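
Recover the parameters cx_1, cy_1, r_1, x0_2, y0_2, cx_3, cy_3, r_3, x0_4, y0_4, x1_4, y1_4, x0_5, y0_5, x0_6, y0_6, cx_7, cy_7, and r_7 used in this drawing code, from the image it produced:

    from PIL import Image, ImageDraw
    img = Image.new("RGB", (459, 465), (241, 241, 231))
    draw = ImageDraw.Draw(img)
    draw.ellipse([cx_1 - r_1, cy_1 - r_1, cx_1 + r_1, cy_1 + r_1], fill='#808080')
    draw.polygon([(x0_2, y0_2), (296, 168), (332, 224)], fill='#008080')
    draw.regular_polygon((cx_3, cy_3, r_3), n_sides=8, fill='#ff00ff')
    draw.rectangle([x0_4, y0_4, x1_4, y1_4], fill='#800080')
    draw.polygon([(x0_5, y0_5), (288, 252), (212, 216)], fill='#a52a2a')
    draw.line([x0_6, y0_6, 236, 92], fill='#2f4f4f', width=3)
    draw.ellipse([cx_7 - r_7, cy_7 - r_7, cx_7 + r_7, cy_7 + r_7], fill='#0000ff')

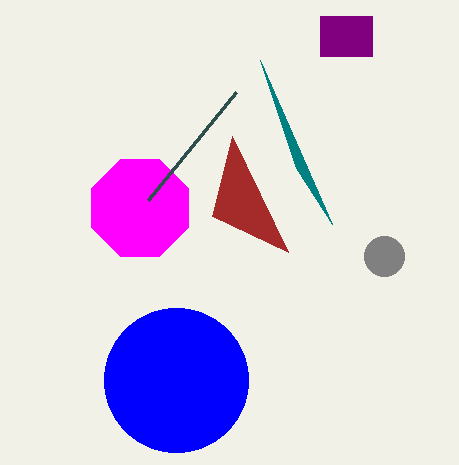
cx_1 = 384, cy_1 = 256, r_1 = 20, x0_2 = 260, y0_2 = 60, cx_3 = 140, cy_3 = 208, r_3 = 52, x0_4 = 320, y0_4 = 16, x1_4 = 372, y1_4 = 56, x0_5 = 232, y0_5 = 136, x0_6 = 148, y0_6 = 200, cx_7 = 176, cy_7 = 380, r_7 = 72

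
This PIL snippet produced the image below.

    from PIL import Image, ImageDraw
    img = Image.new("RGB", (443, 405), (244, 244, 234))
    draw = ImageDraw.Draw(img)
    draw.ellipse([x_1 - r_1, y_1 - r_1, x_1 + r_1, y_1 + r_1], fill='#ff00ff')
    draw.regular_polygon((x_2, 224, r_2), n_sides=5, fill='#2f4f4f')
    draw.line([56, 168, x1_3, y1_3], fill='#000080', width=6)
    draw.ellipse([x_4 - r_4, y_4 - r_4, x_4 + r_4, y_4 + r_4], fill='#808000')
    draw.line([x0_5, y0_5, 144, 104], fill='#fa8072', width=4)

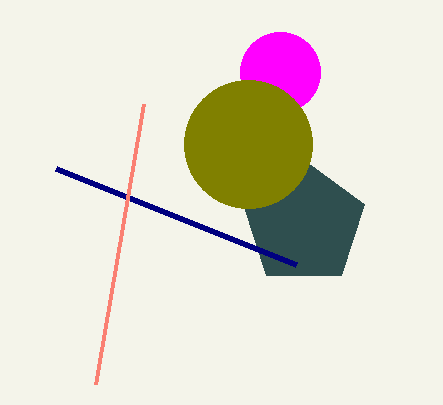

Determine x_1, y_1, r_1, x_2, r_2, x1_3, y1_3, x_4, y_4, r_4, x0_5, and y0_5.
x_1 = 280
y_1 = 72
r_1 = 40
x_2 = 304
r_2 = 64
x1_3 = 296
y1_3 = 264
x_4 = 248
y_4 = 144
r_4 = 64
x0_5 = 96
y0_5 = 384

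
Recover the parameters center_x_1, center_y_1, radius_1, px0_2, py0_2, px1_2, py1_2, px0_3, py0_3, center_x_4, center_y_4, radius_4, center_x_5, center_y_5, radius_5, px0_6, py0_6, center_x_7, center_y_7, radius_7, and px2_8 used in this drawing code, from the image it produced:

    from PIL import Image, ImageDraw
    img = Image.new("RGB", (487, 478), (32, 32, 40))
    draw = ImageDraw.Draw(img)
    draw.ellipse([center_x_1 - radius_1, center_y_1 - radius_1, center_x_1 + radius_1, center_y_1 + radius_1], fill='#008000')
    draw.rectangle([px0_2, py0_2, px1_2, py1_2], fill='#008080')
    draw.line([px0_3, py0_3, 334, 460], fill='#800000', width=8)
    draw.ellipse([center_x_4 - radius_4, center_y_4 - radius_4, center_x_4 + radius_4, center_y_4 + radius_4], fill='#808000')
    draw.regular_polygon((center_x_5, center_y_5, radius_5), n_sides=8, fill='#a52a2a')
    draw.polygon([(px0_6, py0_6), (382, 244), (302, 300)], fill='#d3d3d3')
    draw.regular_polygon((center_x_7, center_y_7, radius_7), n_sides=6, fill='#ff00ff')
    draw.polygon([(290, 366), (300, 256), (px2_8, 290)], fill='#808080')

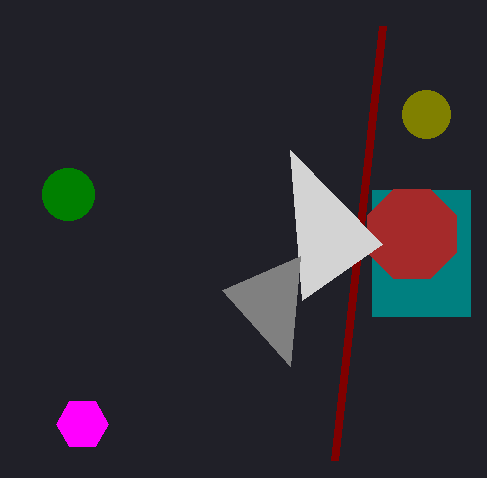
center_x_1 = 68; center_y_1 = 194; radius_1 = 26; px0_2 = 372; py0_2 = 190; px1_2 = 470; py1_2 = 316; px0_3 = 382; py0_3 = 26; center_x_4 = 426; center_y_4 = 114; radius_4 = 24; center_x_5 = 412; center_y_5 = 234; radius_5 = 48; px0_6 = 290; py0_6 = 150; center_x_7 = 82; center_y_7 = 424; radius_7 = 26; px2_8 = 222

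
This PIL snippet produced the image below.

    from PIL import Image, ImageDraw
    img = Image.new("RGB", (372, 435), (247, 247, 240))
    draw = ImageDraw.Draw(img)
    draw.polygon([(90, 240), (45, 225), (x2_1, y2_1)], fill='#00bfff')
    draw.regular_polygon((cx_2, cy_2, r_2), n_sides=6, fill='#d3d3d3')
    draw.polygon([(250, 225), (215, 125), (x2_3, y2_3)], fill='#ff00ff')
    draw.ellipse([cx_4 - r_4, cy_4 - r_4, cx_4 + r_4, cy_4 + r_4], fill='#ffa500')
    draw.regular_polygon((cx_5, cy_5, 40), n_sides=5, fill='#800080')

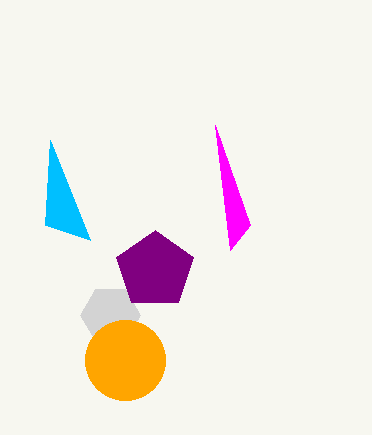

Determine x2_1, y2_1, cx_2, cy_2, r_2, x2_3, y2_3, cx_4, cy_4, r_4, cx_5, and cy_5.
x2_1 = 50, y2_1 = 140, cx_2 = 110, cy_2 = 315, r_2 = 30, x2_3 = 230, y2_3 = 250, cx_4 = 125, cy_4 = 360, r_4 = 40, cx_5 = 155, cy_5 = 270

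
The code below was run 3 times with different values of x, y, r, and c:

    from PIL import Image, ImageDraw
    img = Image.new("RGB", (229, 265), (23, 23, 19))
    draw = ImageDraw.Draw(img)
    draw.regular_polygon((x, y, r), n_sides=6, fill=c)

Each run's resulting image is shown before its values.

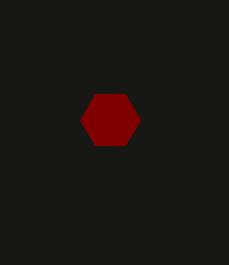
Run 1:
x = 110
y = 120
r = 30
c = 'maroon'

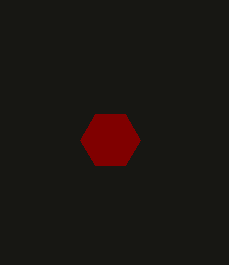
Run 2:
x = 110, y = 140, r = 30, c = 'maroon'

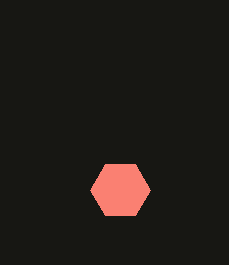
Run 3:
x = 120
y = 190
r = 30
c = 'salmon'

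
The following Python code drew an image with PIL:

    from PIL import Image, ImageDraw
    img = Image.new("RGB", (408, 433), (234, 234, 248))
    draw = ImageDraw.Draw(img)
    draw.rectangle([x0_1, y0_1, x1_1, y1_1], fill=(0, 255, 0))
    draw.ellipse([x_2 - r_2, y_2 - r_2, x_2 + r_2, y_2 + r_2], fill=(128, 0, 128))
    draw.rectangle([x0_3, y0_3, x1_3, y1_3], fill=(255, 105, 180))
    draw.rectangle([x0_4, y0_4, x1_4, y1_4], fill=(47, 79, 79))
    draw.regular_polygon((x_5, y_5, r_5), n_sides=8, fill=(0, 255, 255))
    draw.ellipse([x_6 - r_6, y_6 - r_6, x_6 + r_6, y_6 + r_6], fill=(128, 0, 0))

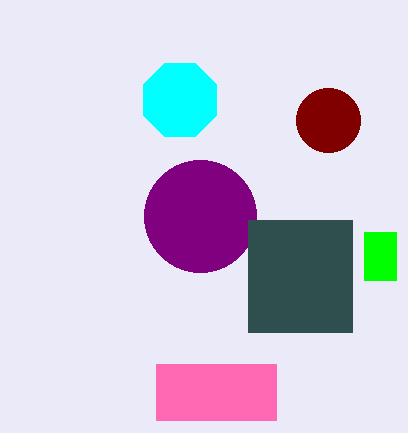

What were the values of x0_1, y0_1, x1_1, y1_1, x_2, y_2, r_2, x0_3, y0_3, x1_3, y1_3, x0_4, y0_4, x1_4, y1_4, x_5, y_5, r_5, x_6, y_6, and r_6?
x0_1 = 364
y0_1 = 232
x1_1 = 396
y1_1 = 280
x_2 = 200
y_2 = 216
r_2 = 56
x0_3 = 156
y0_3 = 364
x1_3 = 276
y1_3 = 420
x0_4 = 248
y0_4 = 220
x1_4 = 352
y1_4 = 332
x_5 = 180
y_5 = 100
r_5 = 40
x_6 = 328
y_6 = 120
r_6 = 32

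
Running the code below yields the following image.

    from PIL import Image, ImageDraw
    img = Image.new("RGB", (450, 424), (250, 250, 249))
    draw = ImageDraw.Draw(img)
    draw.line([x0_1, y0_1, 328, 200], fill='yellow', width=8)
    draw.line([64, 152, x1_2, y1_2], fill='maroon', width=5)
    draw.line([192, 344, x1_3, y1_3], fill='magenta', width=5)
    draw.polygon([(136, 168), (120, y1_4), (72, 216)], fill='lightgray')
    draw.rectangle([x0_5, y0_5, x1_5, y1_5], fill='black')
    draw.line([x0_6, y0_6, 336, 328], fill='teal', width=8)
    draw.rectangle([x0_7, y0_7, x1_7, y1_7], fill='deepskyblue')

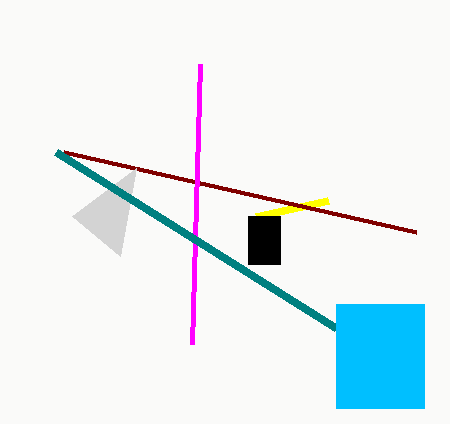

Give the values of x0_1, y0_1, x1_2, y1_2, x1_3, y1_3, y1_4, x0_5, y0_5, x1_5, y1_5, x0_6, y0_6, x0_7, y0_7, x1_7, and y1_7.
x0_1 = 256; y0_1 = 216; x1_2 = 416; y1_2 = 232; x1_3 = 200; y1_3 = 64; y1_4 = 256; x0_5 = 248; y0_5 = 216; x1_5 = 280; y1_5 = 264; x0_6 = 56; y0_6 = 152; x0_7 = 336; y0_7 = 304; x1_7 = 424; y1_7 = 408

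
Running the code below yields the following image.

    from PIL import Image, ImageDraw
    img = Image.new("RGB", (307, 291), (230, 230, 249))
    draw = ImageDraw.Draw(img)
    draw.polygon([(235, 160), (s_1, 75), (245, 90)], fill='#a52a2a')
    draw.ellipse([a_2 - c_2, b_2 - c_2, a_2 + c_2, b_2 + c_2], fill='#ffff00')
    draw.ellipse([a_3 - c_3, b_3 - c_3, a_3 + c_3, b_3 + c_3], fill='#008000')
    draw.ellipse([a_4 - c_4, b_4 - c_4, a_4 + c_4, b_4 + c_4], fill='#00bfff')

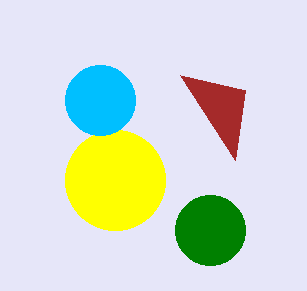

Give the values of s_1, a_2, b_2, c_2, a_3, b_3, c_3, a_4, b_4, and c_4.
s_1 = 180
a_2 = 115
b_2 = 180
c_2 = 50
a_3 = 210
b_3 = 230
c_3 = 35
a_4 = 100
b_4 = 100
c_4 = 35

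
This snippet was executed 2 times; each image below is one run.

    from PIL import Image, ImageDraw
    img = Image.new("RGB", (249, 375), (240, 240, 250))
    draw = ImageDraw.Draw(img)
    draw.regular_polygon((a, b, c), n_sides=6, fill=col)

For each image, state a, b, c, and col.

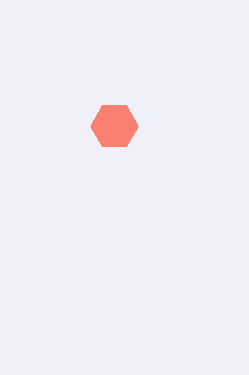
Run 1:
a = 114, b = 126, c = 24, col = 'salmon'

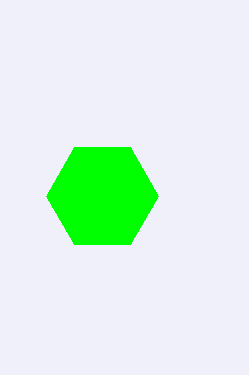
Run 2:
a = 102; b = 196; c = 56; col = 'lime'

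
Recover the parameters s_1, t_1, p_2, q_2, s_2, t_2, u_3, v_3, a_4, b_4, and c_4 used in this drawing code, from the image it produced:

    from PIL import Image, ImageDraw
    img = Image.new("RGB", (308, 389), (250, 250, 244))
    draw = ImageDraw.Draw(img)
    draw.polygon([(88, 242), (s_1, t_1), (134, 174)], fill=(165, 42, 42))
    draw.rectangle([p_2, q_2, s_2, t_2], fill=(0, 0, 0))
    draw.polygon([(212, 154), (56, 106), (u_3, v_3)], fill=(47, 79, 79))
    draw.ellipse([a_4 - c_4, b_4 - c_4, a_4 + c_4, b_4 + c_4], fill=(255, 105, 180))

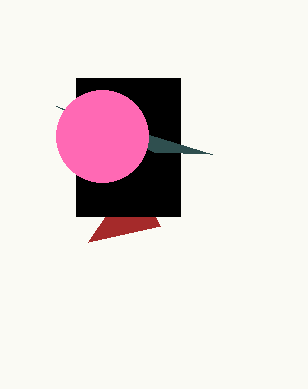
s_1 = 160
t_1 = 226
p_2 = 76
q_2 = 78
s_2 = 180
t_2 = 216
u_3 = 154
v_3 = 152
a_4 = 102
b_4 = 136
c_4 = 46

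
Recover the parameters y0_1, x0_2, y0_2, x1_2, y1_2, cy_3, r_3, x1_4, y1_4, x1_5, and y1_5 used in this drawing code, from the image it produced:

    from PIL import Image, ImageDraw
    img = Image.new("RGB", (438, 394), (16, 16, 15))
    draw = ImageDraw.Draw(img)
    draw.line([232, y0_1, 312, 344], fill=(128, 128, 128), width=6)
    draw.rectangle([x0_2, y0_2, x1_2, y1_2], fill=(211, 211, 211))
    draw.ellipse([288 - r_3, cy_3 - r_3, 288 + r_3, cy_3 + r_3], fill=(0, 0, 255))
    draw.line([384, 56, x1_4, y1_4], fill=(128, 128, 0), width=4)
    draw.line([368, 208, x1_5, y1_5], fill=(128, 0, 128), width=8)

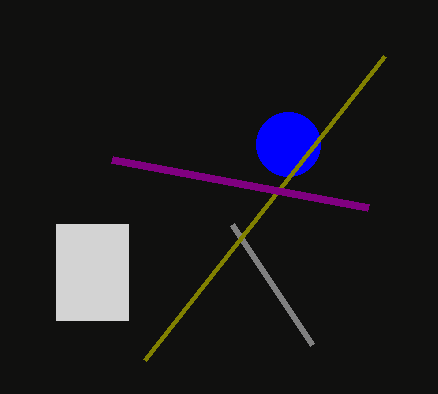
y0_1 = 224, x0_2 = 56, y0_2 = 224, x1_2 = 128, y1_2 = 320, cy_3 = 144, r_3 = 32, x1_4 = 144, y1_4 = 360, x1_5 = 112, y1_5 = 160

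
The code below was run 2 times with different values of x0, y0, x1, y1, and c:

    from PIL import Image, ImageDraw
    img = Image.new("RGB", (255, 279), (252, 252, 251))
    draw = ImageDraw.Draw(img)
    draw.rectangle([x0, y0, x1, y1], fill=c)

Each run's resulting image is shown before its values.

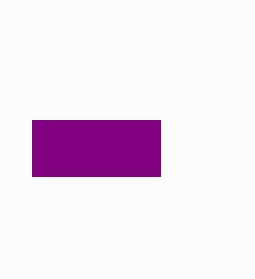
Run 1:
x0 = 32
y0 = 120
x1 = 160
y1 = 176
c = 'purple'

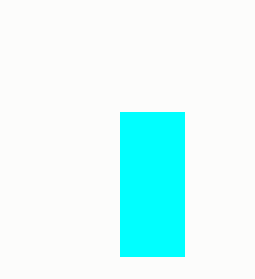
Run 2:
x0 = 120
y0 = 112
x1 = 184
y1 = 256
c = 'cyan'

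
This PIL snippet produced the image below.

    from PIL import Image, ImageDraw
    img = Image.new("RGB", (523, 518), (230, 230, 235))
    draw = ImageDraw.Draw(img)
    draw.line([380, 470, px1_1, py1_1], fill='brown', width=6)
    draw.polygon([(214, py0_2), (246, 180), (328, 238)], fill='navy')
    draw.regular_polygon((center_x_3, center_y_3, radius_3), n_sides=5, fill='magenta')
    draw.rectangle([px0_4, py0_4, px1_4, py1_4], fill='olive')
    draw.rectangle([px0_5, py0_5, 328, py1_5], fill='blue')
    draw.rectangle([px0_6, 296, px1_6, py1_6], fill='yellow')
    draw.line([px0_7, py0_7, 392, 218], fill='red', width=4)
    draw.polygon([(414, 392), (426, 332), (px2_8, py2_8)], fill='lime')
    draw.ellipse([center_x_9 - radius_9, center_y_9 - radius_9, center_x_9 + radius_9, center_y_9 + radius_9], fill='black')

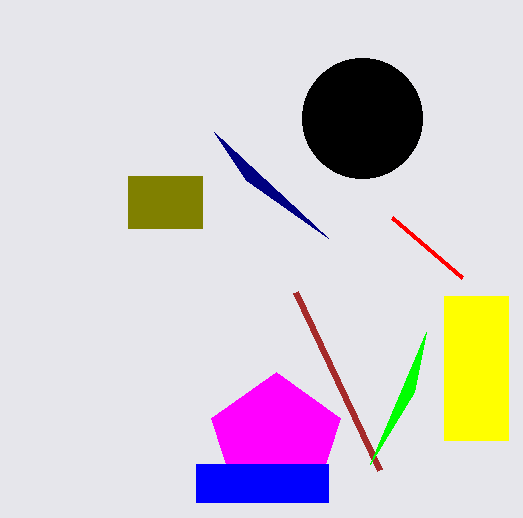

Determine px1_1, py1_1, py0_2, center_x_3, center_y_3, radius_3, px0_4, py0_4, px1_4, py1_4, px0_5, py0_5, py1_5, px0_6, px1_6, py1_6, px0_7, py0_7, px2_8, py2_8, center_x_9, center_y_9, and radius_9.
px1_1 = 296; py1_1 = 292; py0_2 = 132; center_x_3 = 276; center_y_3 = 440; radius_3 = 68; px0_4 = 128; py0_4 = 176; px1_4 = 202; py1_4 = 228; px0_5 = 196; py0_5 = 464; py1_5 = 502; px0_6 = 444; px1_6 = 508; py1_6 = 440; px0_7 = 462; py0_7 = 278; px2_8 = 370; py2_8 = 464; center_x_9 = 362; center_y_9 = 118; radius_9 = 60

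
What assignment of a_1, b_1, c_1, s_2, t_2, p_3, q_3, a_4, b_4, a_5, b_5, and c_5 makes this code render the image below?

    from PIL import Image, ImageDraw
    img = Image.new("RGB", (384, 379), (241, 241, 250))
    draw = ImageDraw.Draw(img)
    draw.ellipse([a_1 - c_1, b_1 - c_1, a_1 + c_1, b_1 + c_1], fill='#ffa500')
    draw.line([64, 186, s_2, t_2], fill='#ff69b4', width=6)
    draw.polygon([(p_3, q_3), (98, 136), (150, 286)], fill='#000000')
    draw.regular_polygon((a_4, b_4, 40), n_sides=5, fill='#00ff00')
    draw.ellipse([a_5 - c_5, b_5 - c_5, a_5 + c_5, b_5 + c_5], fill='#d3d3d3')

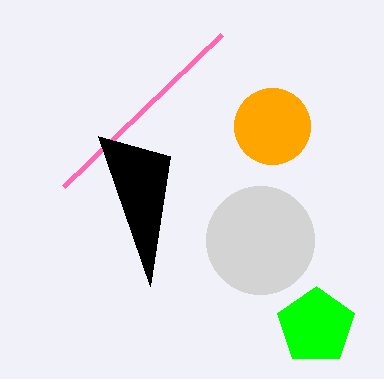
a_1 = 272
b_1 = 126
c_1 = 38
s_2 = 222
t_2 = 34
p_3 = 170
q_3 = 156
a_4 = 316
b_4 = 326
a_5 = 260
b_5 = 240
c_5 = 54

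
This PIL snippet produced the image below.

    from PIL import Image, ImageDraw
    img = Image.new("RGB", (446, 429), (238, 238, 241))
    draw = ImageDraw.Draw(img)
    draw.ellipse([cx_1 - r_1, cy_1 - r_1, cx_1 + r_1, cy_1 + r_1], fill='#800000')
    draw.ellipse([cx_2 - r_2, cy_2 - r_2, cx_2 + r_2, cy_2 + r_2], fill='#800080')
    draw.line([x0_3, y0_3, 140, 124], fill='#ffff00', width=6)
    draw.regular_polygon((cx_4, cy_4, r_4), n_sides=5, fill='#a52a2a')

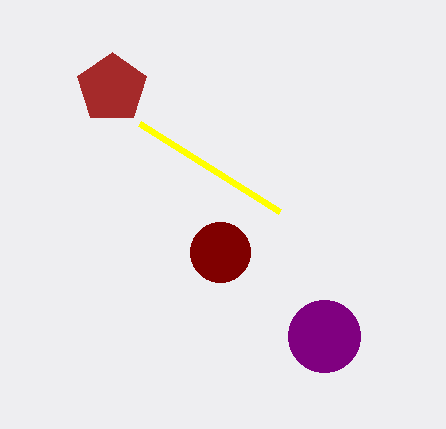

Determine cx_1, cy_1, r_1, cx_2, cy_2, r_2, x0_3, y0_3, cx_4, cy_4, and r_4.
cx_1 = 220, cy_1 = 252, r_1 = 30, cx_2 = 324, cy_2 = 336, r_2 = 36, x0_3 = 280, y0_3 = 212, cx_4 = 112, cy_4 = 88, r_4 = 36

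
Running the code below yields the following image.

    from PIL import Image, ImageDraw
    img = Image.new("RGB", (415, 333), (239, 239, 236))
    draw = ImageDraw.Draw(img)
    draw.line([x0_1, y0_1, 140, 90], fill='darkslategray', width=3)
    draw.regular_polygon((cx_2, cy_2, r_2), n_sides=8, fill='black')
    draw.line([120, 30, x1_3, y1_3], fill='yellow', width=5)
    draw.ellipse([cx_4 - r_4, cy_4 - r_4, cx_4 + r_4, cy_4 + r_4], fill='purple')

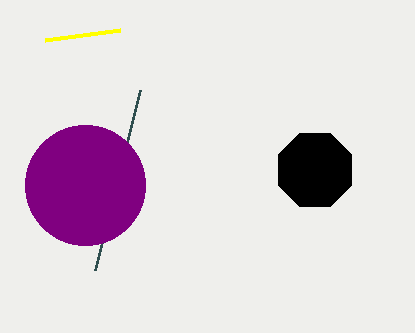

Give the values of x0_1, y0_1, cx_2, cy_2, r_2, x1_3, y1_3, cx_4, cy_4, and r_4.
x0_1 = 95
y0_1 = 270
cx_2 = 315
cy_2 = 170
r_2 = 40
x1_3 = 45
y1_3 = 40
cx_4 = 85
cy_4 = 185
r_4 = 60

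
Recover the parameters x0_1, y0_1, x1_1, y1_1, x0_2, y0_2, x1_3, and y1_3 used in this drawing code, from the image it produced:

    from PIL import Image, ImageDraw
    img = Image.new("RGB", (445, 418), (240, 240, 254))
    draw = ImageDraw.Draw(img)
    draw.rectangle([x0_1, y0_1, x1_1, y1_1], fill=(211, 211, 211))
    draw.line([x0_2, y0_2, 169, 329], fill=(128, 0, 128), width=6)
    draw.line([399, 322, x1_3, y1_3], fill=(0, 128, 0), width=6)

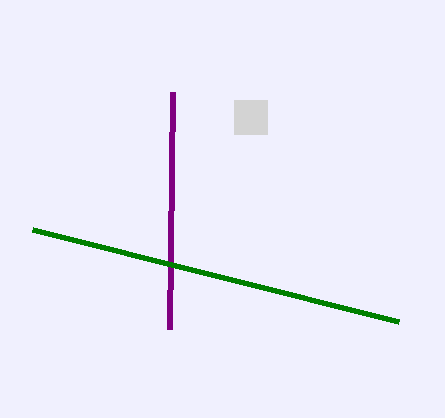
x0_1 = 234; y0_1 = 100; x1_1 = 267; y1_1 = 134; x0_2 = 172; y0_2 = 92; x1_3 = 33; y1_3 = 230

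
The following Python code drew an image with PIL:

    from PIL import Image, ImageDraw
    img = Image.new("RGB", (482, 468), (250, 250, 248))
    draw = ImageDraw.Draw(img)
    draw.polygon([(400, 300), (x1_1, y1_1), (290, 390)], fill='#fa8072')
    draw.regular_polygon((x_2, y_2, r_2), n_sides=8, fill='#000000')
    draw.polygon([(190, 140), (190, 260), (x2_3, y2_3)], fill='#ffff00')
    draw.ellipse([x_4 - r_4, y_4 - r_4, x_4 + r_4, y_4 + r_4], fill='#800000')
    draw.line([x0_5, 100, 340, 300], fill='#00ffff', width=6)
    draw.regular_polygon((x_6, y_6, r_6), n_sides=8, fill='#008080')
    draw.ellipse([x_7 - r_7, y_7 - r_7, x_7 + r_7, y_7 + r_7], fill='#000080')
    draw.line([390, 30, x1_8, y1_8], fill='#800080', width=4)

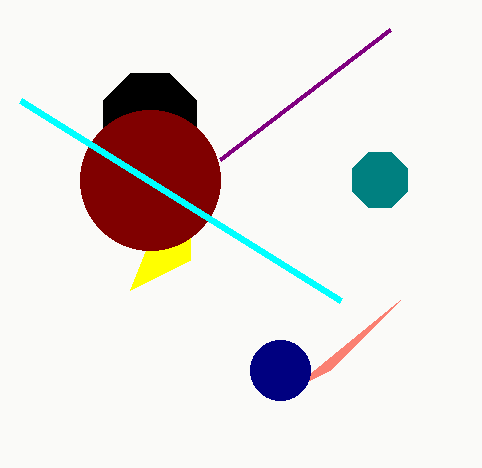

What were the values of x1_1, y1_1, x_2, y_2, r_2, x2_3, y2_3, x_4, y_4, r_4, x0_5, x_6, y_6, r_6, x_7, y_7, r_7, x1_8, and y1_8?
x1_1 = 330
y1_1 = 370
x_2 = 150
y_2 = 120
r_2 = 50
x2_3 = 130
y2_3 = 290
x_4 = 150
y_4 = 180
r_4 = 70
x0_5 = 20
x_6 = 380
y_6 = 180
r_6 = 30
x_7 = 280
y_7 = 370
r_7 = 30
x1_8 = 220
y1_8 = 160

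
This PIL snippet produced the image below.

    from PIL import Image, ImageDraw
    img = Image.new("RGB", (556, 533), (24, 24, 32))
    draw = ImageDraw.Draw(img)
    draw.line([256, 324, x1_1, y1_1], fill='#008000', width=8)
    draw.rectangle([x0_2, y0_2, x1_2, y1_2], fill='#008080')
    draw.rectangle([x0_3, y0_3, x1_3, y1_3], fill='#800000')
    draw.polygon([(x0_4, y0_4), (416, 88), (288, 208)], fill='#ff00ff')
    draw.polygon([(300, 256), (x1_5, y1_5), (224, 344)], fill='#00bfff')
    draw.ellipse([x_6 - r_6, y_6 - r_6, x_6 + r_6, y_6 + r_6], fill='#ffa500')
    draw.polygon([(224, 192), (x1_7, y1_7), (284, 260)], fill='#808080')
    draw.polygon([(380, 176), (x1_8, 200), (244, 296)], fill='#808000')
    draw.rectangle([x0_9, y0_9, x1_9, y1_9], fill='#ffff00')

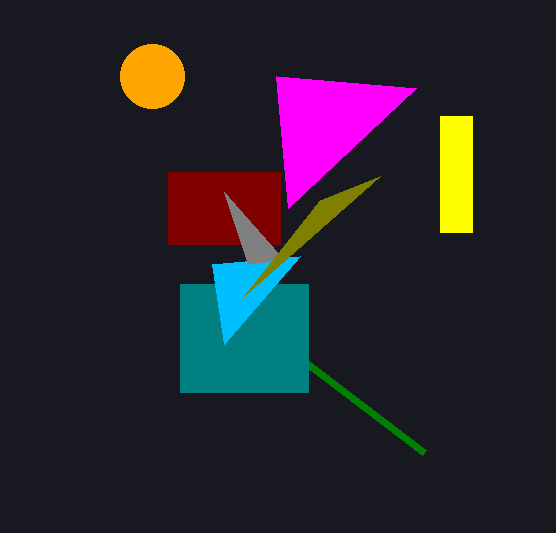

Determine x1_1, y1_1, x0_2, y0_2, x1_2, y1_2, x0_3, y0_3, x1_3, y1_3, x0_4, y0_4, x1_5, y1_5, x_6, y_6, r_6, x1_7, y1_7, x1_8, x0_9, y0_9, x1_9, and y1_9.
x1_1 = 424, y1_1 = 452, x0_2 = 180, y0_2 = 284, x1_2 = 308, y1_2 = 392, x0_3 = 168, y0_3 = 172, x1_3 = 280, y1_3 = 244, x0_4 = 276, y0_4 = 76, x1_5 = 212, y1_5 = 264, x_6 = 152, y_6 = 76, r_6 = 32, x1_7 = 248, y1_7 = 264, x1_8 = 320, x0_9 = 440, y0_9 = 116, x1_9 = 472, y1_9 = 232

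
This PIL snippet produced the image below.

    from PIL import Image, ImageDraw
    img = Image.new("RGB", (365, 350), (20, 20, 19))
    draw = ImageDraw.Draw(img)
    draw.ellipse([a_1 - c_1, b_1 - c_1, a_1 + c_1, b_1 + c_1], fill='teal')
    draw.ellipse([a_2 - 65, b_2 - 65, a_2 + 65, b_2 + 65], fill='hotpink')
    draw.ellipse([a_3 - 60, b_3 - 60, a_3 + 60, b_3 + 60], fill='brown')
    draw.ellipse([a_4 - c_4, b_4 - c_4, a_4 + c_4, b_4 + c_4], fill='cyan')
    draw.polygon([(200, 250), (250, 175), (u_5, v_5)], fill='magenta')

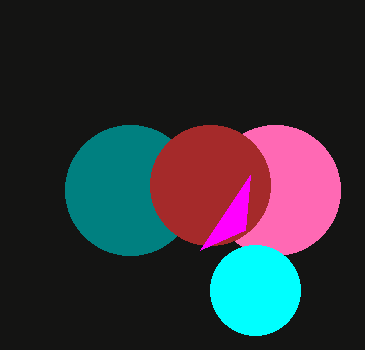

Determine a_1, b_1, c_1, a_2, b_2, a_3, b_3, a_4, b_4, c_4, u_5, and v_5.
a_1 = 130; b_1 = 190; c_1 = 65; a_2 = 275; b_2 = 190; a_3 = 210; b_3 = 185; a_4 = 255; b_4 = 290; c_4 = 45; u_5 = 245; v_5 = 230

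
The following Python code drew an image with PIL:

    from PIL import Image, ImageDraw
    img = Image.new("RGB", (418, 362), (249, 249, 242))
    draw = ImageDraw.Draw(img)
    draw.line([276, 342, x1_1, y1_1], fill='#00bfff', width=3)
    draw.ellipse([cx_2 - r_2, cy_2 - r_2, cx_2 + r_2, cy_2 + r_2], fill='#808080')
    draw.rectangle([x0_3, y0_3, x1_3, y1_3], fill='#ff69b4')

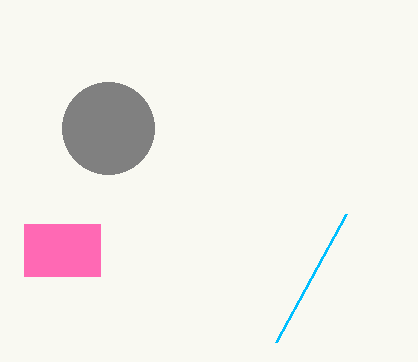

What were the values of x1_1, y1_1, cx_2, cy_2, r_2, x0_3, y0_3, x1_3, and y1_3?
x1_1 = 346, y1_1 = 214, cx_2 = 108, cy_2 = 128, r_2 = 46, x0_3 = 24, y0_3 = 224, x1_3 = 100, y1_3 = 276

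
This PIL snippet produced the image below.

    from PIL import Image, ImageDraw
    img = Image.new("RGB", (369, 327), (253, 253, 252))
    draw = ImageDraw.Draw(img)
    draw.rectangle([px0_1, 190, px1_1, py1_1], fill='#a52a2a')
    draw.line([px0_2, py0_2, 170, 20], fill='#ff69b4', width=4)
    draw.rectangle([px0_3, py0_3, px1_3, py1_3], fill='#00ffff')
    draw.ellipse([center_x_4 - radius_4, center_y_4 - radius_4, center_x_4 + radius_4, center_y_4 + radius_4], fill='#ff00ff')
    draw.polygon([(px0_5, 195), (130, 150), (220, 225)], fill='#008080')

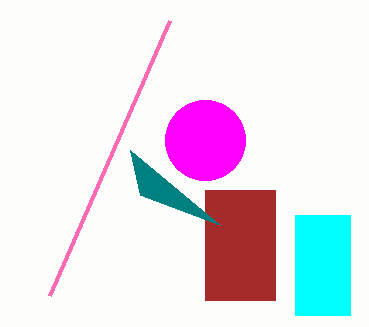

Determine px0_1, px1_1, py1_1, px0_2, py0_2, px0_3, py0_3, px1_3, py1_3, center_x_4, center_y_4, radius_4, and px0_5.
px0_1 = 205, px1_1 = 275, py1_1 = 300, px0_2 = 50, py0_2 = 295, px0_3 = 295, py0_3 = 215, px1_3 = 350, py1_3 = 315, center_x_4 = 205, center_y_4 = 140, radius_4 = 40, px0_5 = 140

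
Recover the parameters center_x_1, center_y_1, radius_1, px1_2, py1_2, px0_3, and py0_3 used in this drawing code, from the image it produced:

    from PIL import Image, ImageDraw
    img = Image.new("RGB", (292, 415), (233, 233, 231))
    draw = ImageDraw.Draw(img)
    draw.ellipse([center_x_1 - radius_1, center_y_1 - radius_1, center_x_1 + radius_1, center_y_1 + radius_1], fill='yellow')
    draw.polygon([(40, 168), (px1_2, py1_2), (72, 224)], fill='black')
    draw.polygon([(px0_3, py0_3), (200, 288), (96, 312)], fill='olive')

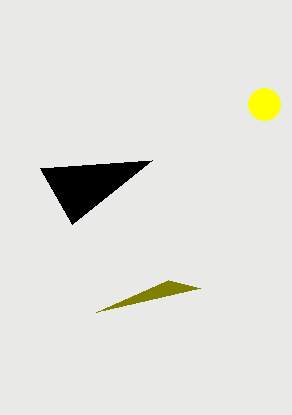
center_x_1 = 264
center_y_1 = 104
radius_1 = 16
px1_2 = 152
py1_2 = 160
px0_3 = 168
py0_3 = 280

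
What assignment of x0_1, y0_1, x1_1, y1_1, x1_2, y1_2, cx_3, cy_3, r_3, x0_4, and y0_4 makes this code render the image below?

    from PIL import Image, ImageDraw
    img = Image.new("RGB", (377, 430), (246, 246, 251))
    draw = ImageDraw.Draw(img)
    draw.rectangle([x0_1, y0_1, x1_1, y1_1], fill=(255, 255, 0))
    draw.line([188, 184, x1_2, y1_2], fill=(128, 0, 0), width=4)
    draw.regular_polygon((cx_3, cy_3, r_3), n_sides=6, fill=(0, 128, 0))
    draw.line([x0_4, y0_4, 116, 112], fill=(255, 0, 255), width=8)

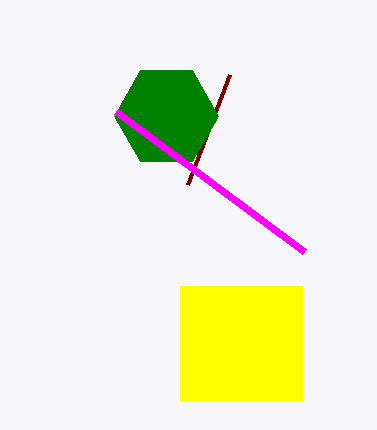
x0_1 = 180
y0_1 = 286
x1_1 = 302
y1_1 = 400
x1_2 = 230
y1_2 = 74
cx_3 = 166
cy_3 = 116
r_3 = 52
x0_4 = 304
y0_4 = 252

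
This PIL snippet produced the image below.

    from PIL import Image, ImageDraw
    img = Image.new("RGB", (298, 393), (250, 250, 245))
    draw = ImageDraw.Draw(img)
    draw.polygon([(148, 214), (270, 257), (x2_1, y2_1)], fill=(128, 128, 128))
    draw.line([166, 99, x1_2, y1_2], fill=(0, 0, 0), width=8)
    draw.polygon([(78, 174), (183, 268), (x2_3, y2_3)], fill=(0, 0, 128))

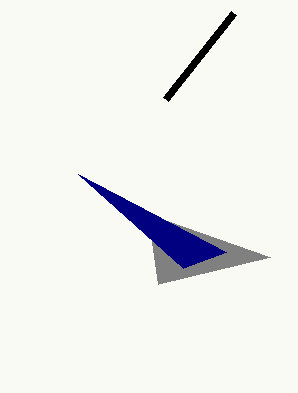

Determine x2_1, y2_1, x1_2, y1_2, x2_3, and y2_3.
x2_1 = 158; y2_1 = 284; x1_2 = 234; y1_2 = 13; x2_3 = 226; y2_3 = 252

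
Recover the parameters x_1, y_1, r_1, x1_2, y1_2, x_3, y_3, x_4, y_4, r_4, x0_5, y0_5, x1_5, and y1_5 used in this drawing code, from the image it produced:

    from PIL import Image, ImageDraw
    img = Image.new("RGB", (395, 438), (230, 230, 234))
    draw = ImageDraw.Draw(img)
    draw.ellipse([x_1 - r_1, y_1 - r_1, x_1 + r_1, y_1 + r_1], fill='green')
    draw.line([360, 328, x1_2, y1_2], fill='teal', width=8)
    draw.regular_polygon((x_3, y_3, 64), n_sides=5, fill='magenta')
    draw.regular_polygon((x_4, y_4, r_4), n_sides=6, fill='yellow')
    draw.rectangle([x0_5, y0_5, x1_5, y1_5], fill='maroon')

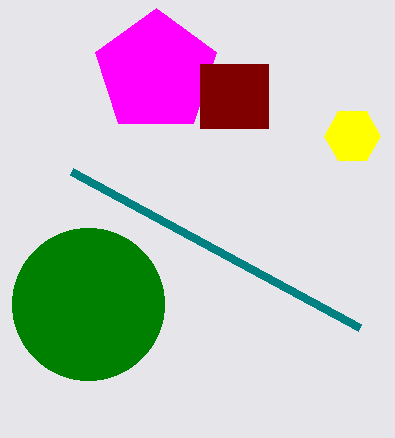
x_1 = 88
y_1 = 304
r_1 = 76
x1_2 = 72
y1_2 = 172
x_3 = 156
y_3 = 72
x_4 = 352
y_4 = 136
r_4 = 28
x0_5 = 200
y0_5 = 64
x1_5 = 268
y1_5 = 128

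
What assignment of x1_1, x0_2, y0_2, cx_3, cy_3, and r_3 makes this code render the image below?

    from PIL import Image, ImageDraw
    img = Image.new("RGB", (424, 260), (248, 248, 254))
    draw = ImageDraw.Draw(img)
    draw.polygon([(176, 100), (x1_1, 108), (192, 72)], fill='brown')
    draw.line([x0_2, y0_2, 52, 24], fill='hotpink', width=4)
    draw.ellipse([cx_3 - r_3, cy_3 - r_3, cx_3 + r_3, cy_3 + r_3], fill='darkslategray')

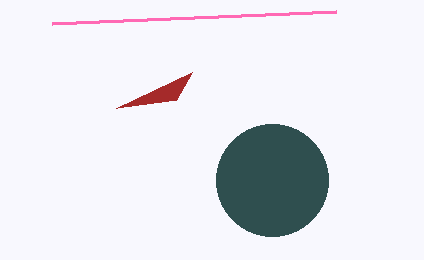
x1_1 = 116; x0_2 = 336; y0_2 = 12; cx_3 = 272; cy_3 = 180; r_3 = 56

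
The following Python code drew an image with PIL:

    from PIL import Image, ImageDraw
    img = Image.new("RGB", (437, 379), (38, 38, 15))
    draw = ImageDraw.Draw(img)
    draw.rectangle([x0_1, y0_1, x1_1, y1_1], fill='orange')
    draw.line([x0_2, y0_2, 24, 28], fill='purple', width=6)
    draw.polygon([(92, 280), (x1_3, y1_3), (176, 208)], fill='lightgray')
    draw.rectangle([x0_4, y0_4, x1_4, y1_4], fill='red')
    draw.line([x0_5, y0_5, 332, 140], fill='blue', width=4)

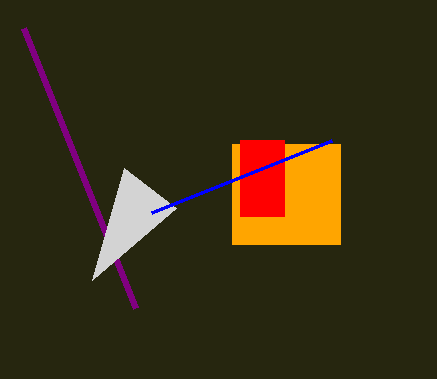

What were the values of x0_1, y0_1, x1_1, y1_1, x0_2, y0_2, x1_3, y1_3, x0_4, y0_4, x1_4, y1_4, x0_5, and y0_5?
x0_1 = 232, y0_1 = 144, x1_1 = 340, y1_1 = 244, x0_2 = 136, y0_2 = 308, x1_3 = 124, y1_3 = 168, x0_4 = 240, y0_4 = 140, x1_4 = 284, y1_4 = 216, x0_5 = 152, y0_5 = 212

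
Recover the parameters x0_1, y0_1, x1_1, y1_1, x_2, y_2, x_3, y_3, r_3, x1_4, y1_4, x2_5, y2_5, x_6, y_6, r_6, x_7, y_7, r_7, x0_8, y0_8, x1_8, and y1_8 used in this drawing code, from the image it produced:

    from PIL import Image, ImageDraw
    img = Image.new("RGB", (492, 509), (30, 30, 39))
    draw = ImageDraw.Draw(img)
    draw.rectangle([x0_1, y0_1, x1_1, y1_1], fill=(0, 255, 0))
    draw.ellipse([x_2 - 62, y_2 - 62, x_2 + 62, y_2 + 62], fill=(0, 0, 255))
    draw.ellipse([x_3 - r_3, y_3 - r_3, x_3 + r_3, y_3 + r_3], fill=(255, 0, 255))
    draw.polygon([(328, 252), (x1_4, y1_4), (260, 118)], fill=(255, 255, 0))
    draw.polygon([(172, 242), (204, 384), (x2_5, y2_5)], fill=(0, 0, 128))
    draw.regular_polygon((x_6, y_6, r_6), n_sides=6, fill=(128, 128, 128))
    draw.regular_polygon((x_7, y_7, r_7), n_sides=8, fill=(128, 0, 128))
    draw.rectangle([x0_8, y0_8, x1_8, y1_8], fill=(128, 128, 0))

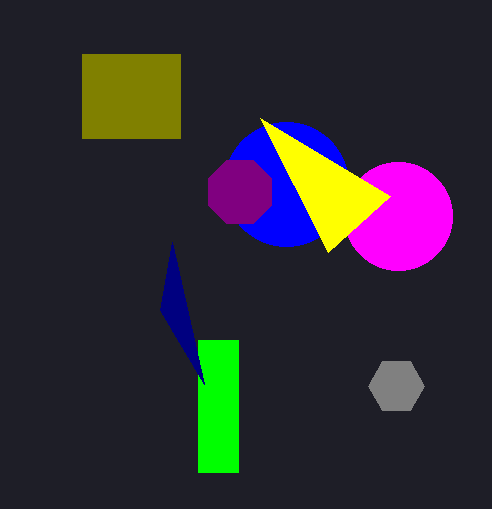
x0_1 = 198, y0_1 = 340, x1_1 = 238, y1_1 = 472, x_2 = 286, y_2 = 184, x_3 = 398, y_3 = 216, r_3 = 54, x1_4 = 390, y1_4 = 196, x2_5 = 160, y2_5 = 310, x_6 = 396, y_6 = 386, r_6 = 28, x_7 = 240, y_7 = 192, r_7 = 34, x0_8 = 82, y0_8 = 54, x1_8 = 180, y1_8 = 138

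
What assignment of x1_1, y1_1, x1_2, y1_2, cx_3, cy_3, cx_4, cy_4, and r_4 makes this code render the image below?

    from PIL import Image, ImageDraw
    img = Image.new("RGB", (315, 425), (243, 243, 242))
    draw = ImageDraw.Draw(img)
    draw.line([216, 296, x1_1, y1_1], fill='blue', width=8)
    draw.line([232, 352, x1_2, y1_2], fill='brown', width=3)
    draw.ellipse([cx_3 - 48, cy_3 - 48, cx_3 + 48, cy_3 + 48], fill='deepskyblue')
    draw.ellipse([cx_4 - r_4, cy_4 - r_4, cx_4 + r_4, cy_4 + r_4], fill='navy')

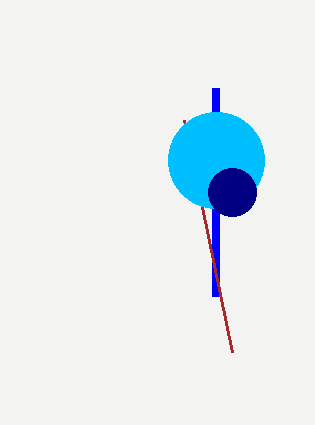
x1_1 = 216, y1_1 = 88, x1_2 = 184, y1_2 = 120, cx_3 = 216, cy_3 = 160, cx_4 = 232, cy_4 = 192, r_4 = 24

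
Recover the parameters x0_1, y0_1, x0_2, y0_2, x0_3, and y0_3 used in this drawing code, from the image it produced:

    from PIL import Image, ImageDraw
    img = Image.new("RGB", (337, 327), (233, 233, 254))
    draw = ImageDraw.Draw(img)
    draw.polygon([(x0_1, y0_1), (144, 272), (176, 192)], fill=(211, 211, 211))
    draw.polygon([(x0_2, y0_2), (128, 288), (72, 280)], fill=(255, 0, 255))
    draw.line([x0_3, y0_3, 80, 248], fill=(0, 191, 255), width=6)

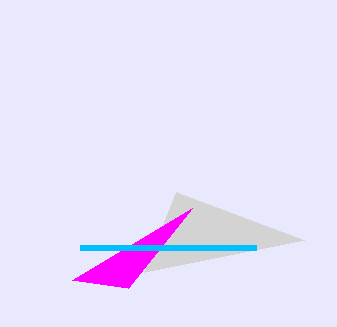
x0_1 = 304
y0_1 = 240
x0_2 = 192
y0_2 = 208
x0_3 = 256
y0_3 = 248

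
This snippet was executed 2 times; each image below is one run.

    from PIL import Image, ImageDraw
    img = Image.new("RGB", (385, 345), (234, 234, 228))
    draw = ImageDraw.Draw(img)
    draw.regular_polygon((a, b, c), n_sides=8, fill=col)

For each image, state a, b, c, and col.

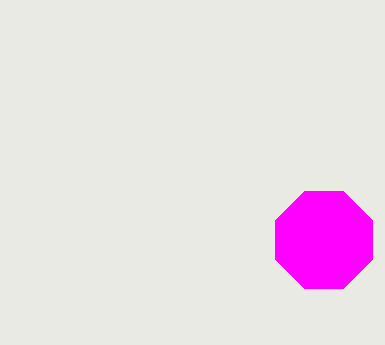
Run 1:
a = 324
b = 240
c = 52
col = 'magenta'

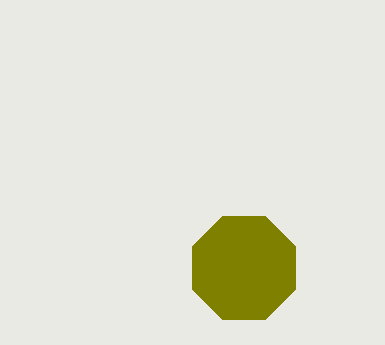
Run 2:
a = 244
b = 268
c = 56
col = 'olive'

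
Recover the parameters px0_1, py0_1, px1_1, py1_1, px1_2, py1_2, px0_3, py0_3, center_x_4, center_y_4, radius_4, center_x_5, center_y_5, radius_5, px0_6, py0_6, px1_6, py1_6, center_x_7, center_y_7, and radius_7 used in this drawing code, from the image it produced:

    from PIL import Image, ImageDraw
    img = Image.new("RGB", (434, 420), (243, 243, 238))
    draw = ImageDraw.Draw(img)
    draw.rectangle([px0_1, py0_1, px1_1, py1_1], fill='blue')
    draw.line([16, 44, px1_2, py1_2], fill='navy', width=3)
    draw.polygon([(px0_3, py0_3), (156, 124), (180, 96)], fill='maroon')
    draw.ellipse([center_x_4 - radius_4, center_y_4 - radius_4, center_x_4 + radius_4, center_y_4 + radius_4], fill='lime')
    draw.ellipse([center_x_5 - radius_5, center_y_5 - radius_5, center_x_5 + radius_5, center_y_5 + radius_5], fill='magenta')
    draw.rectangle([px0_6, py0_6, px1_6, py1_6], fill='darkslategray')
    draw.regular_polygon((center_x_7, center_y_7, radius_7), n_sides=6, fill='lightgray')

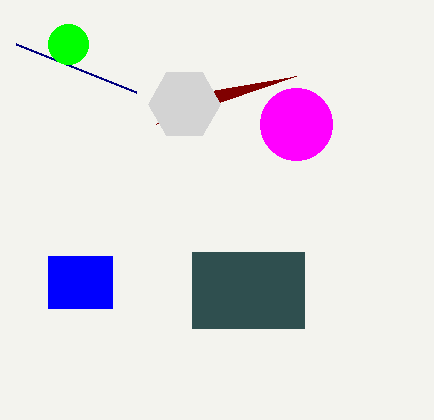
px0_1 = 48; py0_1 = 256; px1_1 = 112; py1_1 = 308; px1_2 = 136; py1_2 = 92; px0_3 = 296; py0_3 = 76; center_x_4 = 68; center_y_4 = 44; radius_4 = 20; center_x_5 = 296; center_y_5 = 124; radius_5 = 36; px0_6 = 192; py0_6 = 252; px1_6 = 304; py1_6 = 328; center_x_7 = 184; center_y_7 = 104; radius_7 = 36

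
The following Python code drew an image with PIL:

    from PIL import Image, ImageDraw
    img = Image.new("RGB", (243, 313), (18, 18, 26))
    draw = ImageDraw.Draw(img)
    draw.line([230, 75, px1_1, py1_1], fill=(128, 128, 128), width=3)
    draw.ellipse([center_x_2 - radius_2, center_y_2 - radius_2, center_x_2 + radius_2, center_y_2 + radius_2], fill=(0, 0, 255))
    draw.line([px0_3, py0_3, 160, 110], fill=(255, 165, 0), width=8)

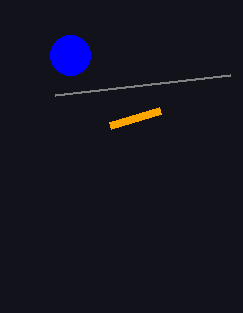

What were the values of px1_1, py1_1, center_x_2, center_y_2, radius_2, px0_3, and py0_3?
px1_1 = 55
py1_1 = 95
center_x_2 = 70
center_y_2 = 55
radius_2 = 20
px0_3 = 110
py0_3 = 125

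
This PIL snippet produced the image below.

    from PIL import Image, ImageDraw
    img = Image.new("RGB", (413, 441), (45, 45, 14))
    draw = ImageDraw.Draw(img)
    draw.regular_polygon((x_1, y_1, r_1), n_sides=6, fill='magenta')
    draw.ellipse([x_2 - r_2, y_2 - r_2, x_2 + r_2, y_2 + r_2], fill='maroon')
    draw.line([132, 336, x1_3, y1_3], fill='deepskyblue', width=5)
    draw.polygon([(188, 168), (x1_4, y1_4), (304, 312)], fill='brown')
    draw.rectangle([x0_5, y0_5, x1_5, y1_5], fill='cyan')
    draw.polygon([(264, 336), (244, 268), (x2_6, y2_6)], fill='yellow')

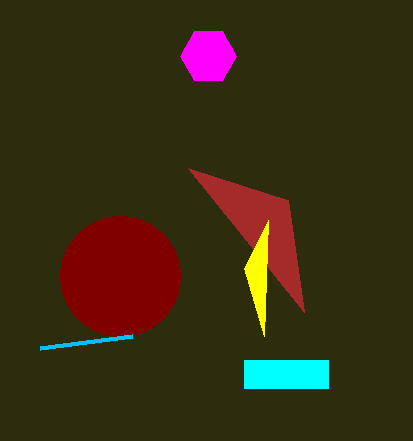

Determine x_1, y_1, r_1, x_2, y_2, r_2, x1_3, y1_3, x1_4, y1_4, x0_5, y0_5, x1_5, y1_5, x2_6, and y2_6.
x_1 = 208
y_1 = 56
r_1 = 28
x_2 = 120
y_2 = 276
r_2 = 60
x1_3 = 40
y1_3 = 348
x1_4 = 288
y1_4 = 200
x0_5 = 244
y0_5 = 360
x1_5 = 328
y1_5 = 388
x2_6 = 268
y2_6 = 220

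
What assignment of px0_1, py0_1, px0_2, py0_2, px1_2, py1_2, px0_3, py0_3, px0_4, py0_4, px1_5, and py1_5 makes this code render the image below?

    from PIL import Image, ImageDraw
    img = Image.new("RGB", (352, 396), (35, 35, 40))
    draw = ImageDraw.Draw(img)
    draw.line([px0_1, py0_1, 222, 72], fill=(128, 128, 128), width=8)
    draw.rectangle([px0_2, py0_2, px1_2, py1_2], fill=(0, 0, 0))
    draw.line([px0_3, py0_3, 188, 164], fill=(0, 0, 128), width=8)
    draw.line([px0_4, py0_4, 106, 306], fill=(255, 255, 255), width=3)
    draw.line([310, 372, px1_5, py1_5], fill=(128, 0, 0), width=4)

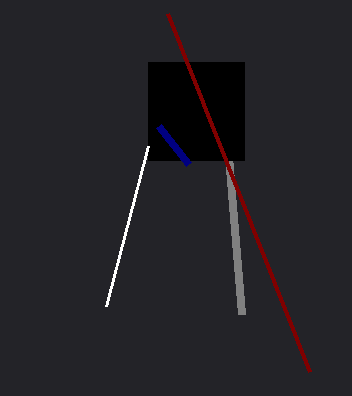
px0_1 = 242
py0_1 = 314
px0_2 = 148
py0_2 = 62
px1_2 = 244
py1_2 = 160
px0_3 = 158
py0_3 = 126
px0_4 = 148
py0_4 = 146
px1_5 = 168
py1_5 = 14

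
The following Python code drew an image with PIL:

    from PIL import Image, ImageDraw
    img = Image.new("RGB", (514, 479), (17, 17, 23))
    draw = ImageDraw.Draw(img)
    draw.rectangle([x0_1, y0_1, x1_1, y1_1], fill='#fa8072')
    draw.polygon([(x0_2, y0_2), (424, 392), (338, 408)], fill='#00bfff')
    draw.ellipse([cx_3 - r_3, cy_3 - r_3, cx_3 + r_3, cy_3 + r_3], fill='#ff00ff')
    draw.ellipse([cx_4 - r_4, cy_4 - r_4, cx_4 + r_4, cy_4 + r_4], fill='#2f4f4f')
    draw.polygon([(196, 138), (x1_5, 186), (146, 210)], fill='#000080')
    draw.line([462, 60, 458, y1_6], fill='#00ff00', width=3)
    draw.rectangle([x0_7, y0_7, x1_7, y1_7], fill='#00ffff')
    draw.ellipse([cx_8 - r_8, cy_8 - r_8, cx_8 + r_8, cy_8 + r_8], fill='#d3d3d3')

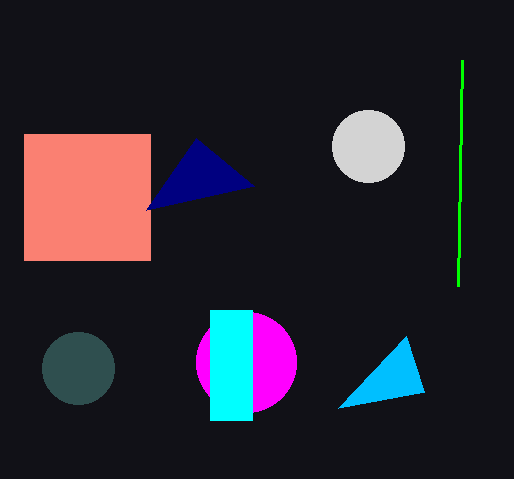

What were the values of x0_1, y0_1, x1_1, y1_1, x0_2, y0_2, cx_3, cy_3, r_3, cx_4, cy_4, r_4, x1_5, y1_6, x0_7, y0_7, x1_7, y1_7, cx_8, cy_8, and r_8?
x0_1 = 24, y0_1 = 134, x1_1 = 150, y1_1 = 260, x0_2 = 406, y0_2 = 336, cx_3 = 246, cy_3 = 362, r_3 = 50, cx_4 = 78, cy_4 = 368, r_4 = 36, x1_5 = 254, y1_6 = 286, x0_7 = 210, y0_7 = 310, x1_7 = 252, y1_7 = 420, cx_8 = 368, cy_8 = 146, r_8 = 36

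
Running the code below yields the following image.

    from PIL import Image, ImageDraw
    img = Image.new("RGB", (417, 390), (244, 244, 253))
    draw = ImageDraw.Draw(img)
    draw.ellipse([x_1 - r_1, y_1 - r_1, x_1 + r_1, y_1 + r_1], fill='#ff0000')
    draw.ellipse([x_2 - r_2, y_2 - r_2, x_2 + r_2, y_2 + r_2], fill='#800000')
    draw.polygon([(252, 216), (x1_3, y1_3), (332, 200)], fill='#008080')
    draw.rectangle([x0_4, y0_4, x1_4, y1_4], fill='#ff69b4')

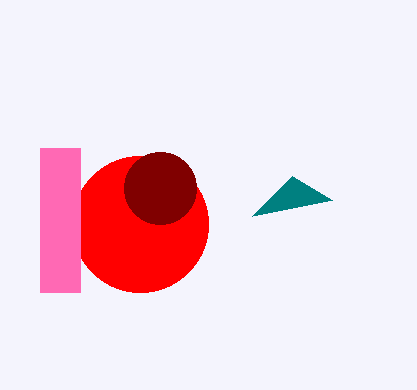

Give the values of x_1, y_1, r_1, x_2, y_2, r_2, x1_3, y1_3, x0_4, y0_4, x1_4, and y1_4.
x_1 = 140, y_1 = 224, r_1 = 68, x_2 = 160, y_2 = 188, r_2 = 36, x1_3 = 292, y1_3 = 176, x0_4 = 40, y0_4 = 148, x1_4 = 80, y1_4 = 292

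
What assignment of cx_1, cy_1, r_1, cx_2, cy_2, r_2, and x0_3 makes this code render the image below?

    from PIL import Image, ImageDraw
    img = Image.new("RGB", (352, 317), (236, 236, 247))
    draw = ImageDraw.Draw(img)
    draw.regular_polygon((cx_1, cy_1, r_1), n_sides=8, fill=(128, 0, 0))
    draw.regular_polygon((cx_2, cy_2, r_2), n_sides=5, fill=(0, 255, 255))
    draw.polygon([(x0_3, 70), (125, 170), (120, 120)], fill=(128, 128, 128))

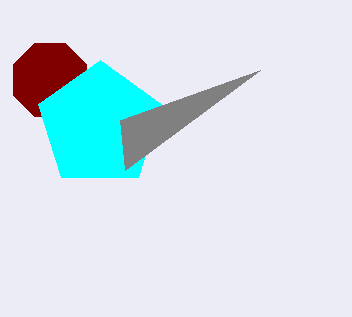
cx_1 = 50
cy_1 = 80
r_1 = 40
cx_2 = 100
cy_2 = 125
r_2 = 65
x0_3 = 260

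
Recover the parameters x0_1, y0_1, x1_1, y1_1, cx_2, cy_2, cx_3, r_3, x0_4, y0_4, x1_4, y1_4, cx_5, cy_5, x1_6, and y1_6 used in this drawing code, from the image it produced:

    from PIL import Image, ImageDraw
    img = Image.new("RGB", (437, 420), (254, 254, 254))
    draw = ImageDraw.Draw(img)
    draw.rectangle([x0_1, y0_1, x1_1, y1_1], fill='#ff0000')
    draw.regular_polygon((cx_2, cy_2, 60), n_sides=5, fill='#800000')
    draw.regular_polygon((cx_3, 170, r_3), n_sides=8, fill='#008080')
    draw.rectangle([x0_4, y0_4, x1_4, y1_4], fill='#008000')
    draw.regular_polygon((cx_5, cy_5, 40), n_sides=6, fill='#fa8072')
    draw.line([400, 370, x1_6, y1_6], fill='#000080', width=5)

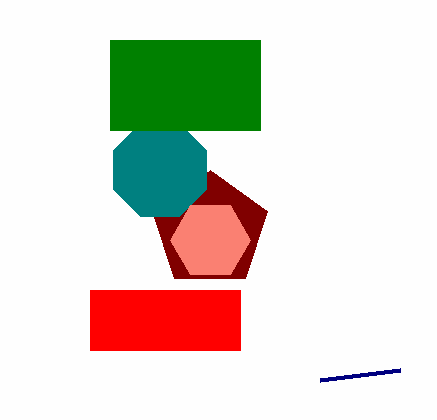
x0_1 = 90, y0_1 = 290, x1_1 = 240, y1_1 = 350, cx_2 = 210, cy_2 = 230, cx_3 = 160, r_3 = 50, x0_4 = 110, y0_4 = 40, x1_4 = 260, y1_4 = 130, cx_5 = 210, cy_5 = 240, x1_6 = 320, y1_6 = 380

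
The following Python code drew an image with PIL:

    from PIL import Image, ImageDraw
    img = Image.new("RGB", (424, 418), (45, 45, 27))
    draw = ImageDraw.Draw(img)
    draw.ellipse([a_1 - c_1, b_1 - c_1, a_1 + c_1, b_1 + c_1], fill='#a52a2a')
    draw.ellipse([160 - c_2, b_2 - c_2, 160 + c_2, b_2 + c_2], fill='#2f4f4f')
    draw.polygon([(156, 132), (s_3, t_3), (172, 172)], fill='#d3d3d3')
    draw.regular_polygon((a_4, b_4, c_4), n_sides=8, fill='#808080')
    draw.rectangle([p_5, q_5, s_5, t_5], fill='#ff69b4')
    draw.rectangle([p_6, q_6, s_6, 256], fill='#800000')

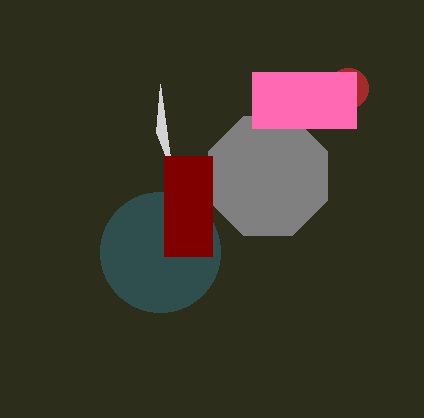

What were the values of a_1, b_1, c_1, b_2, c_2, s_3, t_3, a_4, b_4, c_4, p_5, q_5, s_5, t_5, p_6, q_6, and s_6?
a_1 = 348
b_1 = 88
c_1 = 20
b_2 = 252
c_2 = 60
s_3 = 160
t_3 = 84
a_4 = 268
b_4 = 176
c_4 = 64
p_5 = 252
q_5 = 72
s_5 = 356
t_5 = 128
p_6 = 164
q_6 = 156
s_6 = 212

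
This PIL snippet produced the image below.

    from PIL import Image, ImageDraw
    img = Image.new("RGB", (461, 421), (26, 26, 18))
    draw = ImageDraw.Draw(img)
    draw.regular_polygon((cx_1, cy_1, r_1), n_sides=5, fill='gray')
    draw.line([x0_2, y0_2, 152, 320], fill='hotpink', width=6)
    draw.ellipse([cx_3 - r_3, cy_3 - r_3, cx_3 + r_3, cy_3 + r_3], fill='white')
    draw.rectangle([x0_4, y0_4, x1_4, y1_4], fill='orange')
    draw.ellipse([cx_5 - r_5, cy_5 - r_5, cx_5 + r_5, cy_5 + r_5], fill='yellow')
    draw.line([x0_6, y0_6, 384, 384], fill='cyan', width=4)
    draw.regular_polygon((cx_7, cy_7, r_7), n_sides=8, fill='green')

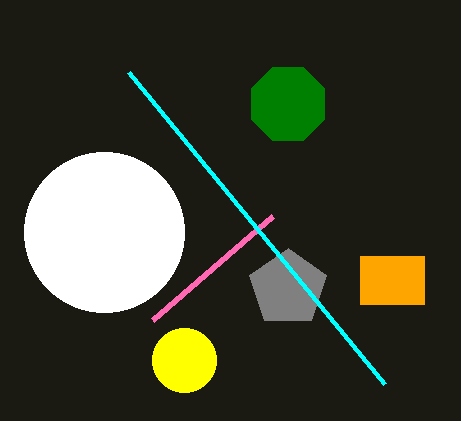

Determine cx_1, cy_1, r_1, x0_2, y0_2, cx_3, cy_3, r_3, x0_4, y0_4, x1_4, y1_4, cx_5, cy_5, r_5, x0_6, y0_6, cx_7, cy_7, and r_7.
cx_1 = 288; cy_1 = 288; r_1 = 40; x0_2 = 272; y0_2 = 216; cx_3 = 104; cy_3 = 232; r_3 = 80; x0_4 = 360; y0_4 = 256; x1_4 = 424; y1_4 = 304; cx_5 = 184; cy_5 = 360; r_5 = 32; x0_6 = 128; y0_6 = 72; cx_7 = 288; cy_7 = 104; r_7 = 40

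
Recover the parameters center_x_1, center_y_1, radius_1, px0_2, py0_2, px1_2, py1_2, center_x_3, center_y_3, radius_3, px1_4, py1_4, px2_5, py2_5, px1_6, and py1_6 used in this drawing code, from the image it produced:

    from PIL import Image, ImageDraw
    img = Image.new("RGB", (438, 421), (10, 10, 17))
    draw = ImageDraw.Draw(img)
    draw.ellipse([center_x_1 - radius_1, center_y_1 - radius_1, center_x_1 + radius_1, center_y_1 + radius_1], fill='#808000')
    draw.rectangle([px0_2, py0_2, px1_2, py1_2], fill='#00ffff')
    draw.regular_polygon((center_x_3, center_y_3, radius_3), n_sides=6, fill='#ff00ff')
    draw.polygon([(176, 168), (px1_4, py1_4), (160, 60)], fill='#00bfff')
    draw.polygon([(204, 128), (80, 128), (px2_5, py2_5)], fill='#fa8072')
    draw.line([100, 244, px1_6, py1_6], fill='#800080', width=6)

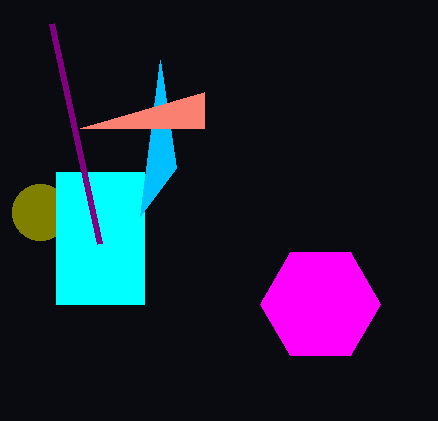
center_x_1 = 40, center_y_1 = 212, radius_1 = 28, px0_2 = 56, py0_2 = 172, px1_2 = 144, py1_2 = 304, center_x_3 = 320, center_y_3 = 304, radius_3 = 60, px1_4 = 140, py1_4 = 216, px2_5 = 204, py2_5 = 92, px1_6 = 52, py1_6 = 24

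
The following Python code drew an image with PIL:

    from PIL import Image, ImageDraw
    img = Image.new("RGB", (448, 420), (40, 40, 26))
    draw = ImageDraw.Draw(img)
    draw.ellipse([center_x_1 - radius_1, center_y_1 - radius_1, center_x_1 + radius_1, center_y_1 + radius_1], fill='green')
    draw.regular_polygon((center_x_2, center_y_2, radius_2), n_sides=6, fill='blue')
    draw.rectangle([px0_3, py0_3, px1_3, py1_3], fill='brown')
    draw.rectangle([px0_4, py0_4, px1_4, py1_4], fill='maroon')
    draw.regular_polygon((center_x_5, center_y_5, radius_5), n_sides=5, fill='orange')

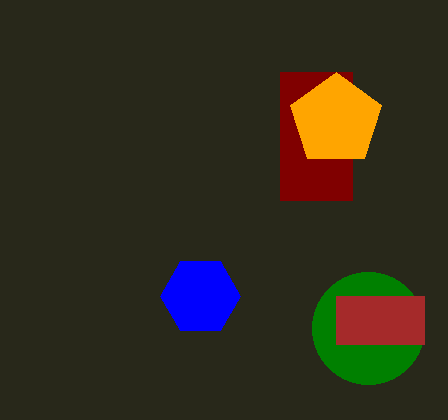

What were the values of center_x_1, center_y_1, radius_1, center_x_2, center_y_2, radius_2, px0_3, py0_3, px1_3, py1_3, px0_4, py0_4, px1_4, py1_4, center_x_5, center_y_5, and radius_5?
center_x_1 = 368
center_y_1 = 328
radius_1 = 56
center_x_2 = 200
center_y_2 = 296
radius_2 = 40
px0_3 = 336
py0_3 = 296
px1_3 = 424
py1_3 = 344
px0_4 = 280
py0_4 = 72
px1_4 = 352
py1_4 = 200
center_x_5 = 336
center_y_5 = 120
radius_5 = 48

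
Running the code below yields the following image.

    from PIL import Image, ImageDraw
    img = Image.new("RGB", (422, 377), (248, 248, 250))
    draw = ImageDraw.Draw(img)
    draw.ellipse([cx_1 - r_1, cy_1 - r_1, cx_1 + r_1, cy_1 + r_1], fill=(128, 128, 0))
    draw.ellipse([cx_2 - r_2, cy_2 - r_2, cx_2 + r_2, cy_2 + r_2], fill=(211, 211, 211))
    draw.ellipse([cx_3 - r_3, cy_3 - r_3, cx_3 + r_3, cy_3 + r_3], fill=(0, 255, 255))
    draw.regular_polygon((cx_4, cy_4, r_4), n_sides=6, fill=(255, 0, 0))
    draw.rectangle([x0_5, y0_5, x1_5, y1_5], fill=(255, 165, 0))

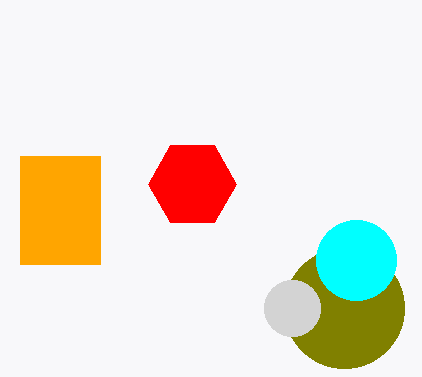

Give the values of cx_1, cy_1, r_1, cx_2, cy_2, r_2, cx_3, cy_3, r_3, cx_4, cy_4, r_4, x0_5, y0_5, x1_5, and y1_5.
cx_1 = 344; cy_1 = 308; r_1 = 60; cx_2 = 292; cy_2 = 308; r_2 = 28; cx_3 = 356; cy_3 = 260; r_3 = 40; cx_4 = 192; cy_4 = 184; r_4 = 44; x0_5 = 20; y0_5 = 156; x1_5 = 100; y1_5 = 264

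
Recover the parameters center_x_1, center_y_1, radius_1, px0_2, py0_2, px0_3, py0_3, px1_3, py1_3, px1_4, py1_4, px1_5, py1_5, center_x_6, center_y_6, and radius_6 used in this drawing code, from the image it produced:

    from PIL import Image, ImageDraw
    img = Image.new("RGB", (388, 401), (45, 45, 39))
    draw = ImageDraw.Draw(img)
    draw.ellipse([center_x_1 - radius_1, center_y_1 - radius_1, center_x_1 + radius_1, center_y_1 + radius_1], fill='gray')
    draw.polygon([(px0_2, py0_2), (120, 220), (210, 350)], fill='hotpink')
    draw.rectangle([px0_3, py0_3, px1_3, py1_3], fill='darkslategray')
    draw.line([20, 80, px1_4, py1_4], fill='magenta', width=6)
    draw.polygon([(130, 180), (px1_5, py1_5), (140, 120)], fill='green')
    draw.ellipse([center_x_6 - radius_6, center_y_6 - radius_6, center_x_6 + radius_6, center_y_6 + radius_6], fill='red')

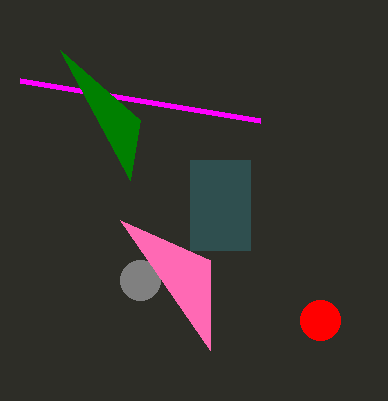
center_x_1 = 140; center_y_1 = 280; radius_1 = 20; px0_2 = 210; py0_2 = 260; px0_3 = 190; py0_3 = 160; px1_3 = 250; py1_3 = 250; px1_4 = 260; py1_4 = 120; px1_5 = 60; py1_5 = 50; center_x_6 = 320; center_y_6 = 320; radius_6 = 20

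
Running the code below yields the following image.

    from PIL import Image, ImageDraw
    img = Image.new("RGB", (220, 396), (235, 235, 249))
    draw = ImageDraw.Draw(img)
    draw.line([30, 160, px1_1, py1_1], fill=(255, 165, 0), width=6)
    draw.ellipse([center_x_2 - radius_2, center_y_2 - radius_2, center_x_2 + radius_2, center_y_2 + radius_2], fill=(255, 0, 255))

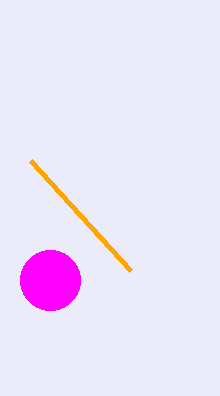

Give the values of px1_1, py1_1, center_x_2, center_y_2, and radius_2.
px1_1 = 130
py1_1 = 270
center_x_2 = 50
center_y_2 = 280
radius_2 = 30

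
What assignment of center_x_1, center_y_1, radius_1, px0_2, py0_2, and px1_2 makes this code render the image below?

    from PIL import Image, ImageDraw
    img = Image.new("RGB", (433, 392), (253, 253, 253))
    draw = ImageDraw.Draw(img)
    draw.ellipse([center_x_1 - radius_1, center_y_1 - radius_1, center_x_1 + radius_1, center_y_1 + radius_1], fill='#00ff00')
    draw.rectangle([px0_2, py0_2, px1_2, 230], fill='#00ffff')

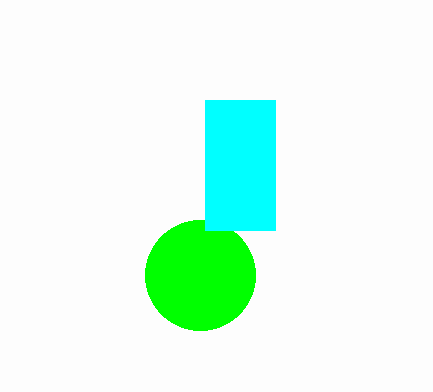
center_x_1 = 200; center_y_1 = 275; radius_1 = 55; px0_2 = 205; py0_2 = 100; px1_2 = 275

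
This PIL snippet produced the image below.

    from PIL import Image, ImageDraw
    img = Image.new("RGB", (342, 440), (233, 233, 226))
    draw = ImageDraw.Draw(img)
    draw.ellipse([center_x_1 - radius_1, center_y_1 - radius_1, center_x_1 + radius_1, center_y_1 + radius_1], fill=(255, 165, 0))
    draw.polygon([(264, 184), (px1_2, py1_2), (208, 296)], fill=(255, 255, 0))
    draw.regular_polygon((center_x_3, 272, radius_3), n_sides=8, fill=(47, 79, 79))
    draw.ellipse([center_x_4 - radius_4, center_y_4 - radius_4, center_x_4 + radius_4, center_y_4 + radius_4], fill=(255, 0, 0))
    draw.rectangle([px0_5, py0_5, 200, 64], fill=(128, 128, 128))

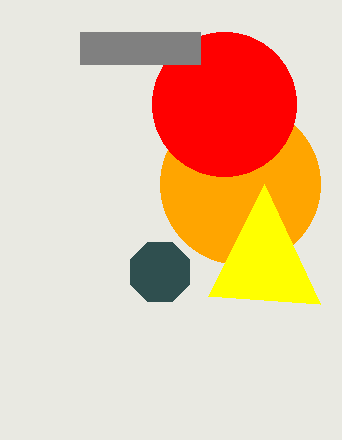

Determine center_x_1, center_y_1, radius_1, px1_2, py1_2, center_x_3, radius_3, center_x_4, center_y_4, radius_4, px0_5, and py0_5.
center_x_1 = 240
center_y_1 = 184
radius_1 = 80
px1_2 = 320
py1_2 = 304
center_x_3 = 160
radius_3 = 32
center_x_4 = 224
center_y_4 = 104
radius_4 = 72
px0_5 = 80
py0_5 = 32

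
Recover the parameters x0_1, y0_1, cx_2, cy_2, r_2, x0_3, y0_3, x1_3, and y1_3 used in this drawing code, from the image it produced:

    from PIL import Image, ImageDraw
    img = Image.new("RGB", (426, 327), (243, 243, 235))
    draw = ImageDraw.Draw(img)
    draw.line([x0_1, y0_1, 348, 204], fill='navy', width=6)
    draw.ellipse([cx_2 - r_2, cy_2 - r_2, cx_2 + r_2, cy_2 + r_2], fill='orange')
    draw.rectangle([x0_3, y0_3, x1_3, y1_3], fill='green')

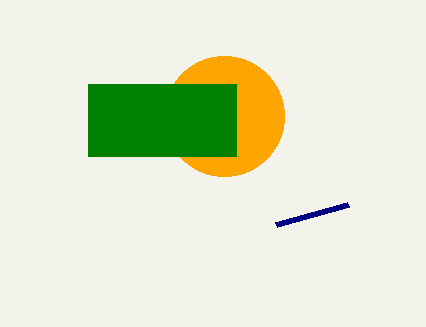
x0_1 = 276
y0_1 = 224
cx_2 = 224
cy_2 = 116
r_2 = 60
x0_3 = 88
y0_3 = 84
x1_3 = 236
y1_3 = 156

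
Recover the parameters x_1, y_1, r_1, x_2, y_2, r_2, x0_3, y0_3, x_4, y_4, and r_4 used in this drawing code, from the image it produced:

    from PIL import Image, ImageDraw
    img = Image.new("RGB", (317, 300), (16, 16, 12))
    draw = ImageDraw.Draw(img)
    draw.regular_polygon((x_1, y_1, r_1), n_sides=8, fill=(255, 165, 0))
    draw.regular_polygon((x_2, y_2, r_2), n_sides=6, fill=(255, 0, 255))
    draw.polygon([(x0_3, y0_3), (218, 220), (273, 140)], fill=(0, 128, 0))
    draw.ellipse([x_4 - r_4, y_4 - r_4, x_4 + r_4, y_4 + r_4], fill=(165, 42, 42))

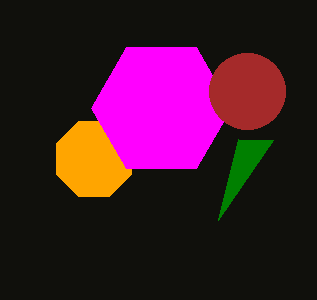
x_1 = 94; y_1 = 159; r_1 = 41; x_2 = 161; y_2 = 108; r_2 = 70; x0_3 = 238; y0_3 = 139; x_4 = 247; y_4 = 91; r_4 = 38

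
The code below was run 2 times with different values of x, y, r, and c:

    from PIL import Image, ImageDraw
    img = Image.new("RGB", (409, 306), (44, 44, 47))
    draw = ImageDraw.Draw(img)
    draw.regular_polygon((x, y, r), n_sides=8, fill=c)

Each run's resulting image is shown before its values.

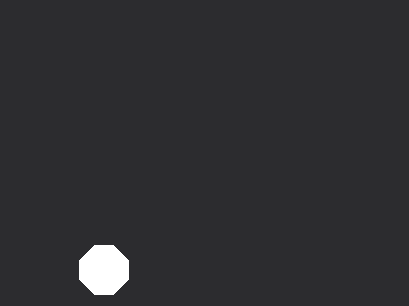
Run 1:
x = 104, y = 270, r = 26, c = 'white'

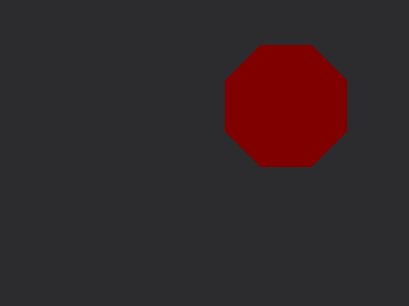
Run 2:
x = 286
y = 106
r = 66
c = 'maroon'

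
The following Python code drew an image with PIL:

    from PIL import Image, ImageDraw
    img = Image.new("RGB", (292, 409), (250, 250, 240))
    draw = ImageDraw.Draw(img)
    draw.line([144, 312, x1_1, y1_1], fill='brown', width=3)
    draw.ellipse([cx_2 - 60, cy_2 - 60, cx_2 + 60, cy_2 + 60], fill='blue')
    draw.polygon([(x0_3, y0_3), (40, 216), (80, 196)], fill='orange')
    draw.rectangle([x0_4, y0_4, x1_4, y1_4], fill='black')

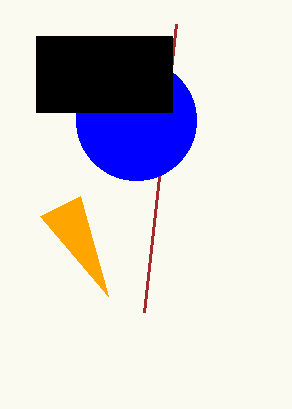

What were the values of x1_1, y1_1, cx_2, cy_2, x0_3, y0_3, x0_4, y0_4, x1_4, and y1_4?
x1_1 = 176; y1_1 = 24; cx_2 = 136; cy_2 = 120; x0_3 = 108; y0_3 = 296; x0_4 = 36; y0_4 = 36; x1_4 = 172; y1_4 = 112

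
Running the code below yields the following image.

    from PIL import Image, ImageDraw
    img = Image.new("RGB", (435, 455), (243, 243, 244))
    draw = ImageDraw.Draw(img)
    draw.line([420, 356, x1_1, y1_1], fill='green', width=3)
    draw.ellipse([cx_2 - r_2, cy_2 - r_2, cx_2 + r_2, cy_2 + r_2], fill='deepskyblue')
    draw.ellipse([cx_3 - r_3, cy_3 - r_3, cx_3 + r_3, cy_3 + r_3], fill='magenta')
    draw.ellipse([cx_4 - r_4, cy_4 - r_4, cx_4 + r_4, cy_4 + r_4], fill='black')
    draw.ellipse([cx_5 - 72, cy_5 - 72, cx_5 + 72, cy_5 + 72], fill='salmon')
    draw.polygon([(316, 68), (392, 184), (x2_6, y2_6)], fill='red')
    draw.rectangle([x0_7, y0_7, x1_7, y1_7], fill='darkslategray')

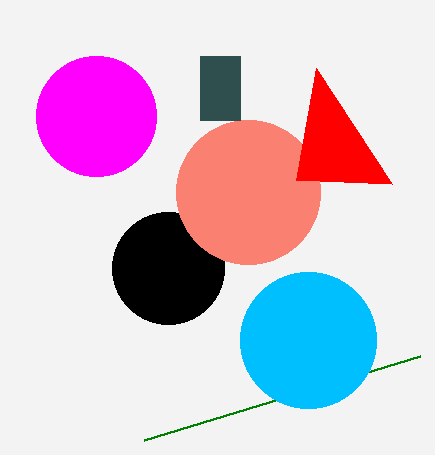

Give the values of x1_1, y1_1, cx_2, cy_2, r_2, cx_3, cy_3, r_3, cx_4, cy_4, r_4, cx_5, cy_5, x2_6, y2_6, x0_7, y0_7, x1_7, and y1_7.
x1_1 = 144; y1_1 = 440; cx_2 = 308; cy_2 = 340; r_2 = 68; cx_3 = 96; cy_3 = 116; r_3 = 60; cx_4 = 168; cy_4 = 268; r_4 = 56; cx_5 = 248; cy_5 = 192; x2_6 = 296; y2_6 = 180; x0_7 = 200; y0_7 = 56; x1_7 = 240; y1_7 = 120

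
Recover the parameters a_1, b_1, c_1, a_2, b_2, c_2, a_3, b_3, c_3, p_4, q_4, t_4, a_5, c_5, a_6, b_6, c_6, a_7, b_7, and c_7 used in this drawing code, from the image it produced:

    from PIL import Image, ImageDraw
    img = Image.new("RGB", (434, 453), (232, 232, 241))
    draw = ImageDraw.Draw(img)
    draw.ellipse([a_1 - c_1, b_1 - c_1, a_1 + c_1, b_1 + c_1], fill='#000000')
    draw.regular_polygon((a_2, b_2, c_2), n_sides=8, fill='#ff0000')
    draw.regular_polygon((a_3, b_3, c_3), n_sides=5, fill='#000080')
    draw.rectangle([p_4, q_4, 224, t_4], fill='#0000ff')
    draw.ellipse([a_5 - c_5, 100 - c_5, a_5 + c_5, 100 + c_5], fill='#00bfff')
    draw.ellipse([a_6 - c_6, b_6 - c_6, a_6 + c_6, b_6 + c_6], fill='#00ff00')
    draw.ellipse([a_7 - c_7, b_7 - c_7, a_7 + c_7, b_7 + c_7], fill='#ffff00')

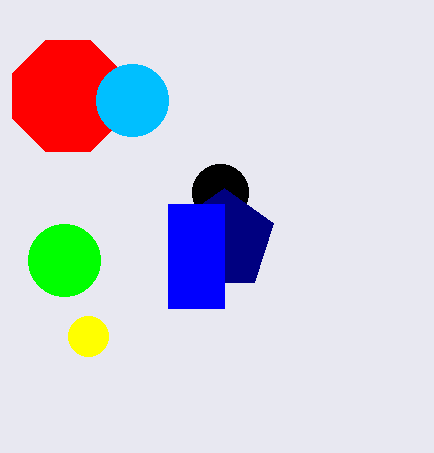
a_1 = 220
b_1 = 192
c_1 = 28
a_2 = 68
b_2 = 96
c_2 = 60
a_3 = 224
b_3 = 240
c_3 = 52
p_4 = 168
q_4 = 204
t_4 = 308
a_5 = 132
c_5 = 36
a_6 = 64
b_6 = 260
c_6 = 36
a_7 = 88
b_7 = 336
c_7 = 20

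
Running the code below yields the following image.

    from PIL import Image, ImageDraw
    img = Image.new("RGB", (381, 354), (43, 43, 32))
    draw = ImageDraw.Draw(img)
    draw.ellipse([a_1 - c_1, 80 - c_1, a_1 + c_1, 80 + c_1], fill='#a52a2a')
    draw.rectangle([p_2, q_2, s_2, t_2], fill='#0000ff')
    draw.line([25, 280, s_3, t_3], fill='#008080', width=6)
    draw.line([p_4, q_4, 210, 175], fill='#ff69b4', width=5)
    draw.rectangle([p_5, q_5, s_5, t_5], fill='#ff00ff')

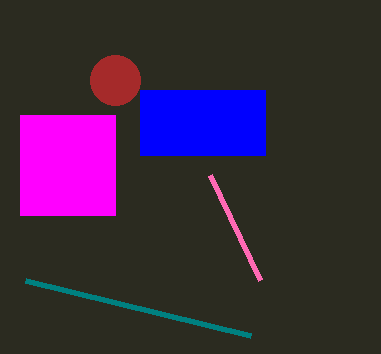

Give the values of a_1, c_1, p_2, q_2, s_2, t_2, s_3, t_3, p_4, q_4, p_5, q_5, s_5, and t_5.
a_1 = 115; c_1 = 25; p_2 = 140; q_2 = 90; s_2 = 265; t_2 = 155; s_3 = 250; t_3 = 335; p_4 = 260; q_4 = 280; p_5 = 20; q_5 = 115; s_5 = 115; t_5 = 215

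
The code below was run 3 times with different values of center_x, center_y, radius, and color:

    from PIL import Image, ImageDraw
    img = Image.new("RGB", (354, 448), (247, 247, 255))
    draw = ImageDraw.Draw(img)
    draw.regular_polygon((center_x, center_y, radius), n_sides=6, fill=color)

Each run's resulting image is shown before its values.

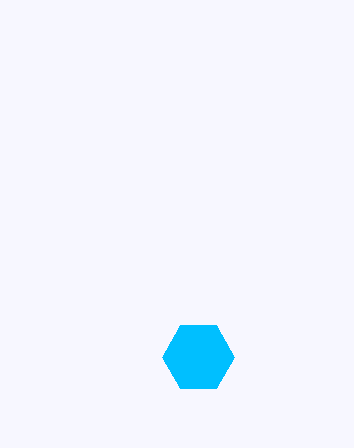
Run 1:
center_x = 198, center_y = 357, radius = 36, color = 'deepskyblue'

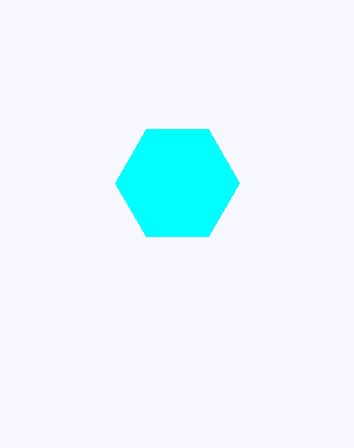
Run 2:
center_x = 177; center_y = 183; radius = 62; color = 'cyan'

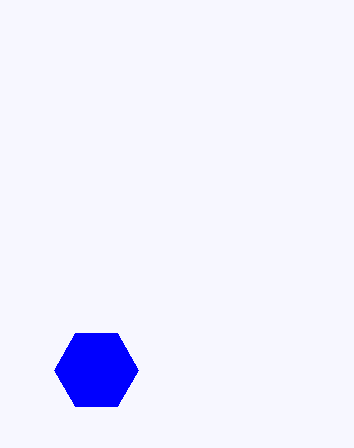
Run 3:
center_x = 96
center_y = 370
radius = 42
color = 'blue'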